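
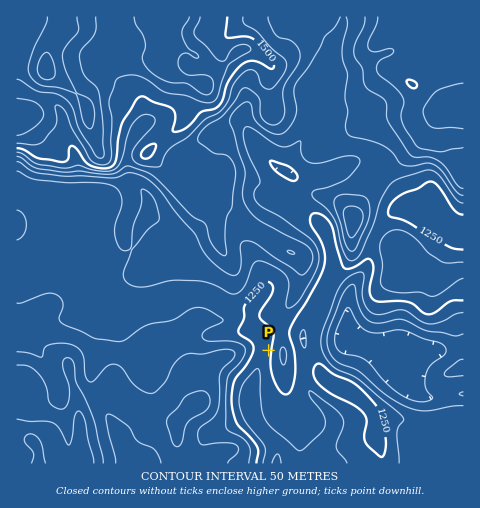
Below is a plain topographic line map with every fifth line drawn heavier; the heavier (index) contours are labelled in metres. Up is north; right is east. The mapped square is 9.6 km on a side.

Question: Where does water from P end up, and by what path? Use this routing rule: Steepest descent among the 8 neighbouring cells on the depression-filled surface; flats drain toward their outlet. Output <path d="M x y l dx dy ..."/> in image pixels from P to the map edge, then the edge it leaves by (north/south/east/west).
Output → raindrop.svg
<path d="M269 350l-6 0-5 19-2 7-5 8-1 7-1 1 0 15 1 2 0 4 3 7 7 10 14 14 3 4 0 15"/>
exit: south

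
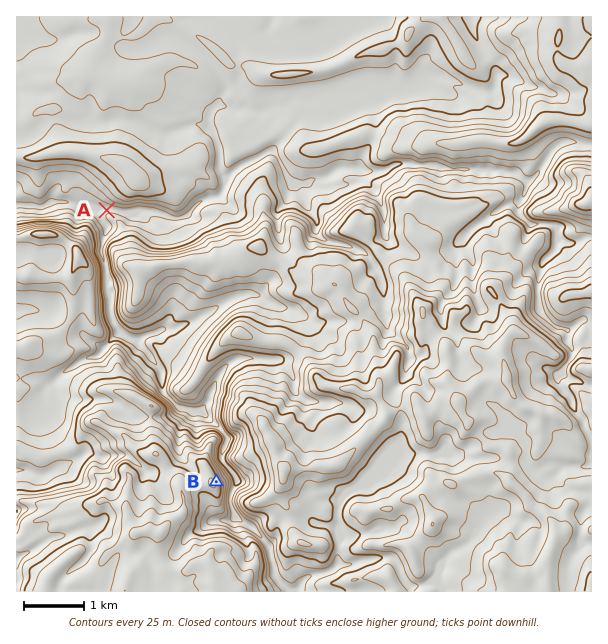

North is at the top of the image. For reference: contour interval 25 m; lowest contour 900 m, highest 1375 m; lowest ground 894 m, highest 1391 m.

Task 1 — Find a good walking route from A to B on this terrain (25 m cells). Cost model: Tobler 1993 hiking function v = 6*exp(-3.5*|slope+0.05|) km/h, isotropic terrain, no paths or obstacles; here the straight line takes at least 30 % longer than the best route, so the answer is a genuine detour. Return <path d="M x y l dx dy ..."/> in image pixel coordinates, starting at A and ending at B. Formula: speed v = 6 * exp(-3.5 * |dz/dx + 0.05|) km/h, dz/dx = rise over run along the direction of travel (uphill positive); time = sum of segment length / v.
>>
<path d="M107 210l-3 3-2 3 0 41 3 7 0 20 2 3 0 9 1 3 0 6 2 3 0 3 7 15 5 6 3 6 7 7 5 9 1 2 20 39 9 9 3 6 0 4 10 21 18 18 6 3 2 2 6 12 0 3 4 9"/>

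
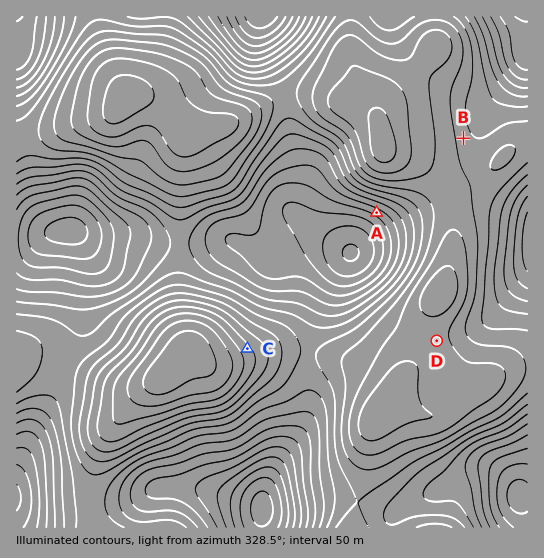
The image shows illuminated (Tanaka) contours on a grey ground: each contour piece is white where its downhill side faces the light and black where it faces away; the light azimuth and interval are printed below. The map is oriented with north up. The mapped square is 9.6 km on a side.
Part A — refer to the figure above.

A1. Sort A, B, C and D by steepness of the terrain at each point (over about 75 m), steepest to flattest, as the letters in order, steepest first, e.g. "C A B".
A C B D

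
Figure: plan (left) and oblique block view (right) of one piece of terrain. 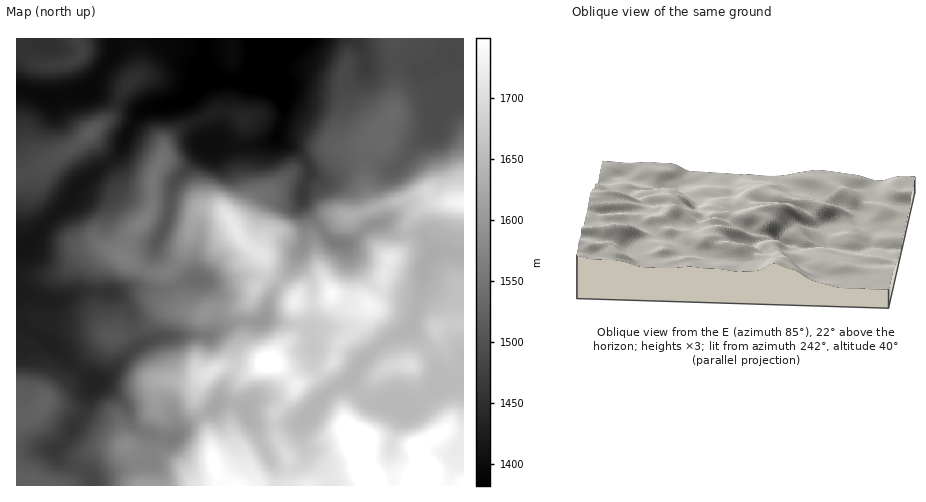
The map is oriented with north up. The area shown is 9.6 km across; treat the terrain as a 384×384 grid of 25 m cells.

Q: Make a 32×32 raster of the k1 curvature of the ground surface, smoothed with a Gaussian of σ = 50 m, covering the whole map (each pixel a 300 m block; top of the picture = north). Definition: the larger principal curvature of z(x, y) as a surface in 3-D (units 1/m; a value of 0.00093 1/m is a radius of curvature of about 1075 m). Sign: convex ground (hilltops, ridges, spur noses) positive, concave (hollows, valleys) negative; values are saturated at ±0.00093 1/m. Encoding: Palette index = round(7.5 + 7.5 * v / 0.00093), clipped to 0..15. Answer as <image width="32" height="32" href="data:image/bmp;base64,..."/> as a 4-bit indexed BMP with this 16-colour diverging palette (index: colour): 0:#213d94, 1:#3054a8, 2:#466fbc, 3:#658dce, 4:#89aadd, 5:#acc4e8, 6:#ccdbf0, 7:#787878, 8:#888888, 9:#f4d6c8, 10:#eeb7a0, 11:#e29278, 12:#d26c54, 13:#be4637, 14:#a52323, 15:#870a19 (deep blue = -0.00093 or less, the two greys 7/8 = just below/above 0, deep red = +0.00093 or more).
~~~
<image width="32" height="32" href="data:image/bmp;base64,Qk12AgAAAAAAAHYAAAAoAAAAIAAAACAAAAABAAQAAAAAAAACAAATCwAAEwsAABAAAAAAAAAAlD0hAKhUMAC8b0YAzo1lAN2qiQDoxKwA8NvMAHh4eACIiIgAyNb0AKC37gB4kuIAVGzSADdGvgAjI6UAGQqHAIq7p3vMqsm6nLu7h5+p2quZeJeKl46s2Kp8iZf6iJ6Xp2i6q6mnr8jYrYeJ+mnpd6iYeZyohW+rqNiLq/7N78mal3iKqriejXfXd7/KlmnriqqpuoyY2nt52oefd4d4q4nKd4qsiNtrdn63m5h3iIjLqYdp3cy/iuid7IeMh6h4iIiYiLy63vy//Hn6iu3piIh3iamZqvu7vehny2iZuZiIeImrmHW3bKjel524iIqniIiKmJqZqomle4d5qpiMuoiIiomKu7ys2Y+5qazJiYh4h4l3momJl+uf2uy7p4iIial5d5qZdWm+quv7q9iHiYmrmazcy3eLm7iPtXvpeJh3epm7p4ybqLzHb4dr/peIh5u7qriNubvpuZ12npuoiIiarYrci9evq//bvKd8l3iZiHmon5j6/8unbv//mcqri5d3t36p7vuYmVuqjP/L3pq3eKmeqMyovdyJeKl3/6mZyXeZntrJeZivuJiZd4usia2nt3v+d3mHesqYiIiJa4ms/KaJ+ld4mGabmZiYh1uZh8/YnM+4eKmIibiYmYd7qWia/Xl4vbu7qIe4iZqHiYh4d453iHipmpd3qYiaiHh4iIeNyqmIiXiHeKqHmYiInMuoicuoiImXmYisd5h3iKqr+4ipiIiKmIiYjYiYeIiHeMuHiIiIipiph3uImIiI"/>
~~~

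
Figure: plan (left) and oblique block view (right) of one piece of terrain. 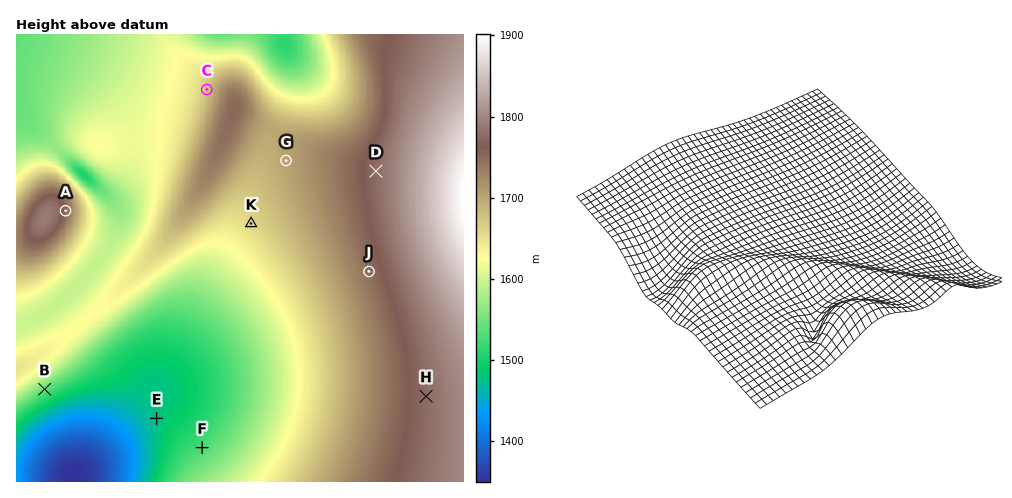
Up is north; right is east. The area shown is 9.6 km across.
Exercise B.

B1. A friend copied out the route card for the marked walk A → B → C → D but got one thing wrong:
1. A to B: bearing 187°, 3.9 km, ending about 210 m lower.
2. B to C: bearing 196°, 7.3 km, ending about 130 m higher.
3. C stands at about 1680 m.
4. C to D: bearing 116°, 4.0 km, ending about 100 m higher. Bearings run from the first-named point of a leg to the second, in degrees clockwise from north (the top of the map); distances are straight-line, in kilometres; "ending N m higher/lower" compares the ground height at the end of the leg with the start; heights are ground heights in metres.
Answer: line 2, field bearing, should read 28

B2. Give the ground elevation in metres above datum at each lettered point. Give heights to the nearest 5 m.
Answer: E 1475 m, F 1530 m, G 1705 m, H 1775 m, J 1745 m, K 1660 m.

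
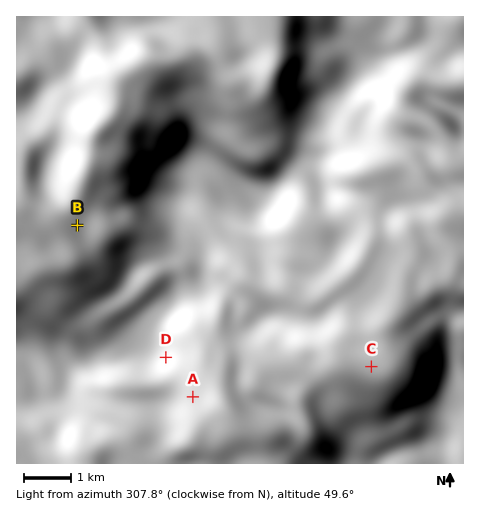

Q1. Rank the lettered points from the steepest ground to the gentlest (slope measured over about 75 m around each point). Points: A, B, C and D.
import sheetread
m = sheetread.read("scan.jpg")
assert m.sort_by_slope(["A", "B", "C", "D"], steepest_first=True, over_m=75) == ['D', 'A', 'B', 'C']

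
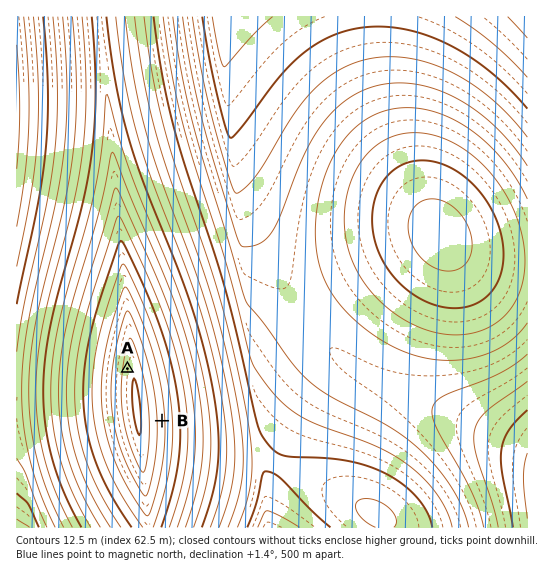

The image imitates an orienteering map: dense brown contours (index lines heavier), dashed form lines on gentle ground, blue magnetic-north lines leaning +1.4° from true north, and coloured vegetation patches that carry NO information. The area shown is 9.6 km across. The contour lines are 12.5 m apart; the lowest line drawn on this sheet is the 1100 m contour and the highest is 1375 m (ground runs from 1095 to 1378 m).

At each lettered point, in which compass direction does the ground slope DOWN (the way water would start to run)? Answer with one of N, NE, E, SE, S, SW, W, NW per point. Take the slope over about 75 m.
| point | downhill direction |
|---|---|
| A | W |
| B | E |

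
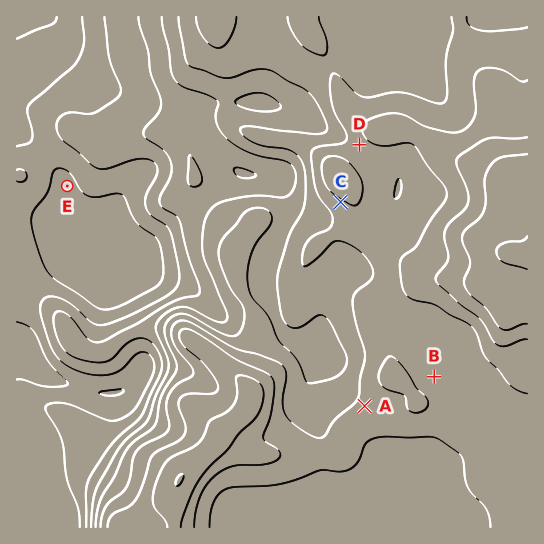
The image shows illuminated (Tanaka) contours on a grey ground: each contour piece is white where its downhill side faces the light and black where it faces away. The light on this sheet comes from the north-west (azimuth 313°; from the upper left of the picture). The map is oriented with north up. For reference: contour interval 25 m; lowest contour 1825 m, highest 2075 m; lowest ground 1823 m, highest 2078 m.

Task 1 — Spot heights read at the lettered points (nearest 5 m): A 1980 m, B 1985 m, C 1995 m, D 1985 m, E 1845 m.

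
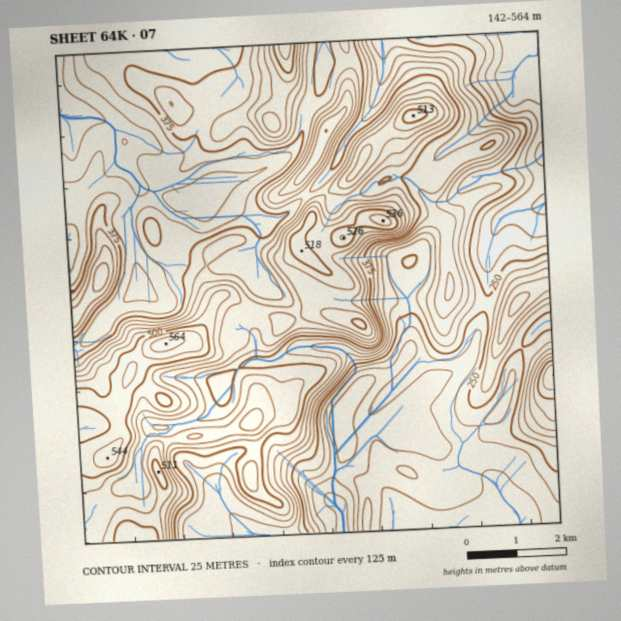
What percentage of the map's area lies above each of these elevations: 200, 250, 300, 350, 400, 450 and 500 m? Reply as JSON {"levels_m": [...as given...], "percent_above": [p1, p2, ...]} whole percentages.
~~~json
{"levels_m": [200, 250, 300, 350, 400, 450, 500], "percent_above": [90, 78, 68, 50, 30, 16, 4]}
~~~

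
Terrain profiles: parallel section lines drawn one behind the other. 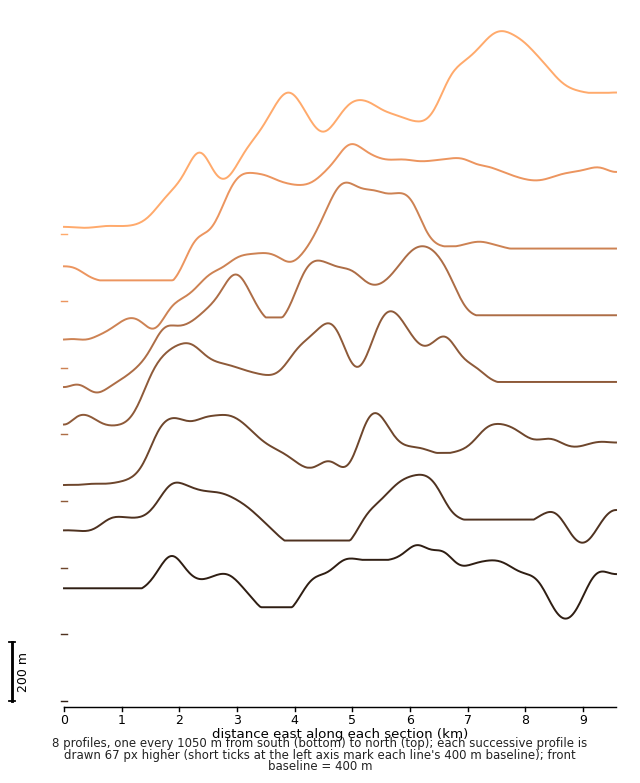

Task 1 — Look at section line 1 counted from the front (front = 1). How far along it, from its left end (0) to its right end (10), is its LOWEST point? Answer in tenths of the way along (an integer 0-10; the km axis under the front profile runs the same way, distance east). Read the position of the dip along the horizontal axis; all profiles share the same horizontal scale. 9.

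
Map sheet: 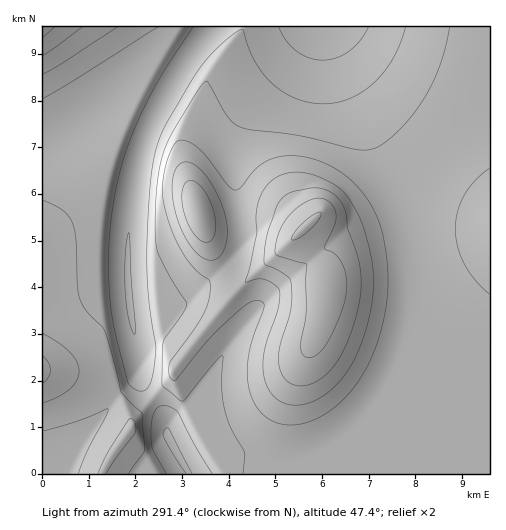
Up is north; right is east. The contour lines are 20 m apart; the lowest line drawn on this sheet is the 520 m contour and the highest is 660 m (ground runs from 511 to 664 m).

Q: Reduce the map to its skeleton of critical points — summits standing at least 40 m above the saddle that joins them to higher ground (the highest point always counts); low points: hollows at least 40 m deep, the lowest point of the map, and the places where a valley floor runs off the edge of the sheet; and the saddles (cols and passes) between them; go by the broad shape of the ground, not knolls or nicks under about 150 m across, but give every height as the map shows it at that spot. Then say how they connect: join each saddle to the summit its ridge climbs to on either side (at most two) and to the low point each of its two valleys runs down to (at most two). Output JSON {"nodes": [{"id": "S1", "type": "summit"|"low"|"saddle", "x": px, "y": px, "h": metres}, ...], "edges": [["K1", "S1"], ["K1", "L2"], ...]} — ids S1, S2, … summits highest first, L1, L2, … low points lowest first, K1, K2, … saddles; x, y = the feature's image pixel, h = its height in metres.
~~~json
{"nodes": [
{"id": "S1", "type": "summit", "x": 307, "y": 226, "h": 664},
{"id": "S2", "type": "summit", "x": 199, "y": 211, "h": 638},
{"id": "S3", "type": "summit", "x": 43, "y": 27, "h": 631},
{"id": "S4", "type": "summit", "x": 43, "y": 370, "h": 606},
{"id": "L1", "type": "low", "x": 324, "y": 28, "h": 511},
{"id": "K1", "type": "saddle", "x": 226, "y": 267, "h": 591},
{"id": "K2", "type": "saddle", "x": 138, "y": 100, "h": 551},
{"id": "K3", "type": "saddle", "x": 152, "y": 399, "h": 549},
{"id": "K4", "type": "saddle", "x": 156, "y": 114, "h": 529}],
"edges": [["K1", "S1"], ["K1", "S2"], ["K1", "L1"], ["K2", "S3"], ["K2", "S4"], ["K2", "L1"], ["K3", "S1"], ["K3", "S4"], ["K3", "L1"], ["K4", "S2"], ["K4", "S3"], ["K4", "L1"]]}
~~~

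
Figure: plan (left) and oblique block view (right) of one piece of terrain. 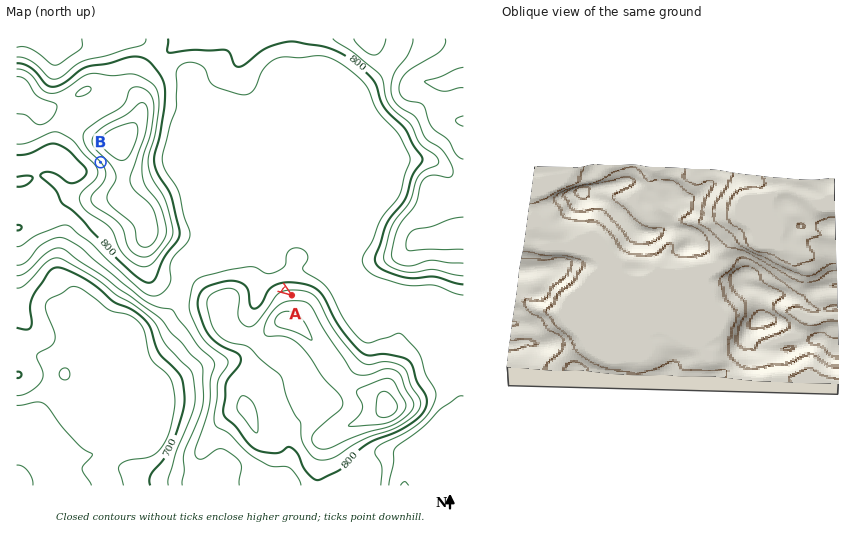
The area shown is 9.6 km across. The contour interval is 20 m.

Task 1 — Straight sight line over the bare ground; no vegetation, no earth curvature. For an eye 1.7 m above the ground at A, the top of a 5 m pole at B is out of sight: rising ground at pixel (157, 201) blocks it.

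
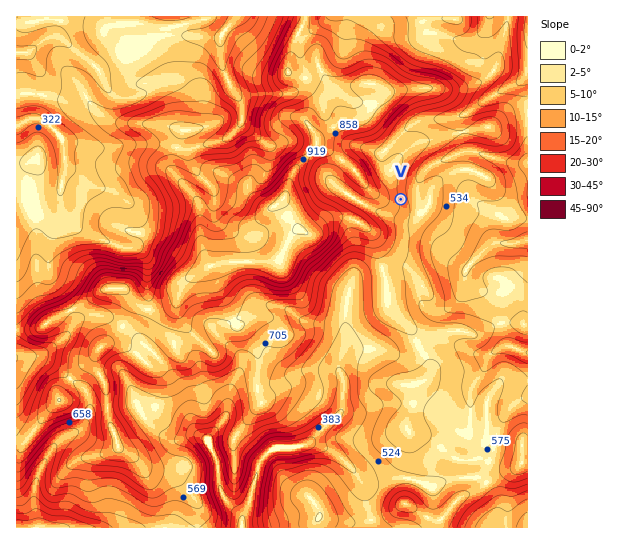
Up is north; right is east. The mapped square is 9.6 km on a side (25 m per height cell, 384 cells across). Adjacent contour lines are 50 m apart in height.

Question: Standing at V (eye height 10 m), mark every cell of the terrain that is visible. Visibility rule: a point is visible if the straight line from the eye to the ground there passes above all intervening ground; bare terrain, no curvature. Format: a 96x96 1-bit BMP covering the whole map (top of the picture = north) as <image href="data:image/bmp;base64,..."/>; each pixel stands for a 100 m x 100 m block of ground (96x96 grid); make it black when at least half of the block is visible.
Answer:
<image width="96" height="96" href="data:image/bmp;base64,Qk2+BAAAAAAAAD4AAAAoAAAAYAAAAGAAAAABAAEAAAAAAIAEAAATCwAAEwsAAAIAAAAAAAAA////AAAAAAAAAAAAAAAAAAAAAAAAAAAAAAAAAAAHAAAAAAAAAAAAAAAPgAAAAAAAAAAAAAAZwAAAAAAAAAAAAAPwwAAAAAAAAAAAAAHgcAAAAAAAAAAAAAAAPAAAAAAAAAAAAAAAHAAAAAAAAAAAAAAAAAAAAAAAAAAAAAAAAAAAAAAAAAAAAAAAAHgAAAAAAAAAAAAAAHwAAAAAAAAAAAAADP4AAAAAAAAAAAAAP/8AAAAAAAAAAAAAP/4AAAAAAAAAAAAAH/4AAAAAAAAAAAAAD/8AAAAAAAAAAAAAD78AAAAAAAAAAALwD58AAAAAAAAAAAPgD48AAAAAAAAAAAHgD4cAAAAAAAAAAABAD4MAAAAAAAAAAAAAD4AAAAAAAAAAAAAAB4AAAAAAAAAAAAAAB4AAAAAAAAAAAAAAA8AAAAAAAAAAAAAAAeAAAAAAAAAAAAH4APAAAAAAAAAAAAD+AH8AAAAAAAAAAAA/ED8AAAAAAAAAAAAfEB8AAAAAAAAAAAAf4AgAAAAAAAAAAAAfwAAAAAAAAAAAAAAfgAAAAAAAAAAAAAAfAAAAAAAAAAAAAAAOAAAAAAAAAAAAAAAPjwAAAAAAAAAAAAA//84AAAAAAAAAAAB///8AAAAAAAAAAAD8//8AAAAAAAAAAADwf/8AAAAAAAAAAAHgf/8AAAAAAAAAAAHgf/8AAAAAAAAAAAHB//8AAAAAAAAAAAHP//8AAAAAAAAAAADfz/8AAAAAAAAAAAD/h/8AAAAAAAAAAAB/B/8AAAAAAAAAAAB+A/8AAAAAAAAAAAB4Af8AAAAAAAAAAABwAH8AAAAAAAAAAABgAAcAAAAAAAAAAABgAAAAAAAAAAAAAADAAAAAAAAAAAAAQABgAAAAAAAAAAAAwAxgAAAAAAAAAAAAADxwAAAAAAAAAAAAAGAwAAwAAAAAAAAAAAB4AAYAAAAAAAAAAAB8AAAAAAAAAAAAAAH8AAAAAAAAAAAAAAP+AAAAAAAAAAAAAA/+AOAAAAAAAAAAAAP+AcAAAAAAAAAAACH+A8AAAAAAAAAAAGH/B4AAAAAAAAAAAEH//wAAAAAAAAAAAAH//gAAAAAAAAAAAAD/8AAAAAAAAAAAAAB/4AAAAAAAAAAAAAA/+CAAAAAAAAAAAAAf//gAAAAAAAAAAAAH//AAAAAAAAAAAPgAf+AAAAAAAAAAD/wAH8AAAAAAAAAAB/wAB4AAAAAAAAAAAD4AAAAAAAAAAAAAAB+AAAAAAAAAAAAAAA//AAAAAAAAAAAAAAf/4AAAAAAAAAAAAAP/8AAAAAAAAAAAAAD/wAAAAAAAAAAAAAAAAAAAAAAAAAAAAAAAAAAAAAAAAAAAAAAAAAAAAAAAAAAAAAAAAAAAAAAAAAAAAAAAAAAAAAAAAAAAAAAAAAAAAAAAAAAAAAAAAAAAAAAAAAAAAAAAAAAAAAAAAAAAAAAAAAAAAAAAAAAAAAAAAAAAAAAAAAAAAAAAAAAAAAAAAAAAAAAAAAAAAAAAAAAAAAAAAAAAAAAAAAAAAAAAAAA="/>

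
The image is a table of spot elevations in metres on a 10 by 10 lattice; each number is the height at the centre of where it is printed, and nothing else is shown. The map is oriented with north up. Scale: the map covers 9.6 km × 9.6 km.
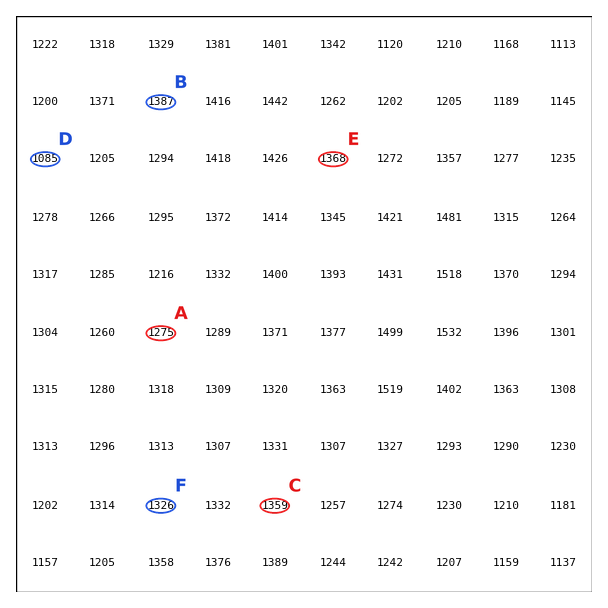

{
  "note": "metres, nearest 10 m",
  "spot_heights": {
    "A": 1280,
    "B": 1390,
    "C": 1360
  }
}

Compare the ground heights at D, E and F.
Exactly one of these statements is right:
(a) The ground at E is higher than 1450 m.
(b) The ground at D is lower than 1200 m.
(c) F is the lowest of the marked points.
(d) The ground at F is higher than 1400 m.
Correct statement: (b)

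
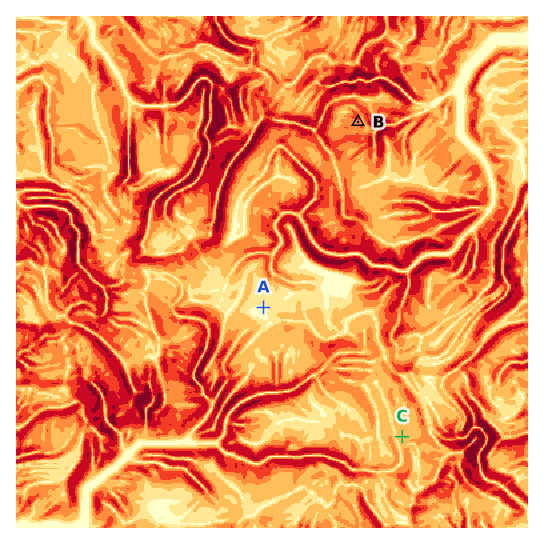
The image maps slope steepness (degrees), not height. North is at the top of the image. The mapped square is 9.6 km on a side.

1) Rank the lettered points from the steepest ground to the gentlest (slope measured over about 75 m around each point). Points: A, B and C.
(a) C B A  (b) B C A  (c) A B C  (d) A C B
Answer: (b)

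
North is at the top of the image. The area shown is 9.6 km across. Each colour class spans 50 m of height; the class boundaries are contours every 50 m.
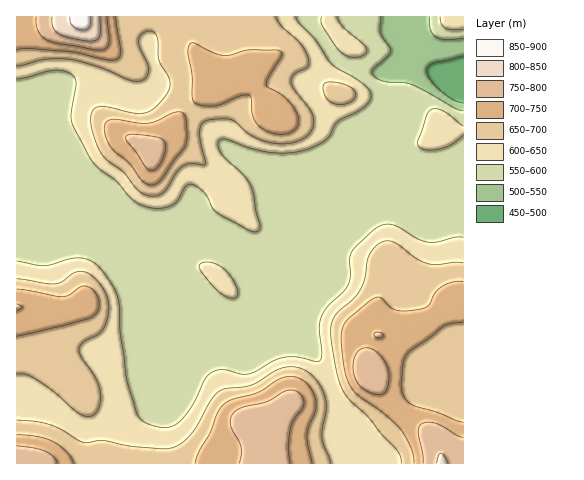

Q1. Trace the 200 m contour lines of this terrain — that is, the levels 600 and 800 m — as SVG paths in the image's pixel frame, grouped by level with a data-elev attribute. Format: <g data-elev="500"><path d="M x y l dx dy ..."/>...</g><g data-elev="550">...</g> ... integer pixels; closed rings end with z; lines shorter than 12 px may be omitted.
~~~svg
<g data-elev="600"><path d="M229 298l7-1 2-5-3-9-7-10-6-6-8-4-8-1-6 2-1 2 1 4 10 13 11 10z"/><path d="M463 237l-8 0-17 5-10 0-10-3-25-14-8-1-8 3-25 24-2 7 0 18-2 9-5 7-16 15-6 9-2 11 3 26-2 8-4 1-17-5-12 0-13 3-25 14-8 0-17-4-10 1-9 7-11 25-11 15-8 7-9 3-9-1-10-3-6-4-4-6-11-38-6-44-2-33-5-13-13-17-9-8-10-3-11 1-25 7-28-5"/><path d="M463 126l-19-15-7-2-5 0-6 7-8 28 2 3 4 2 14 0 13-4 12-10"/><path d="M17 79l38-9 11 1 7 5 3 8-5 33 3 12 20 35 22 17 13 15 7 6 15 6 16-1 10-6 9-15 3-2 4 0 11 9 8 15 5 5 31 17 8 2 3-2 1-5-8-37-8-13-23-22-3-7 1-6 8-1 23 9 21 4 17 1 16-3 11-4 10-6 5-4 7-14 25-13 6-6 3-6-1-6-6-6-33-22-15-22-16-17-4-7"/><path d="M322 17l-1 4 1 5 18 26 11 5 7 0 6-2 3-5-2-3-22-20-6-10"/><path d="M440 17l1 7 5 4 17 1"/></g><g data-elev="800"><path d="M448 463l-3-6-4-4-2 2-3 8"/><path d="M52 17l1 10 6 7 10 4 21 3 6-1 3-4 1-19"/></g>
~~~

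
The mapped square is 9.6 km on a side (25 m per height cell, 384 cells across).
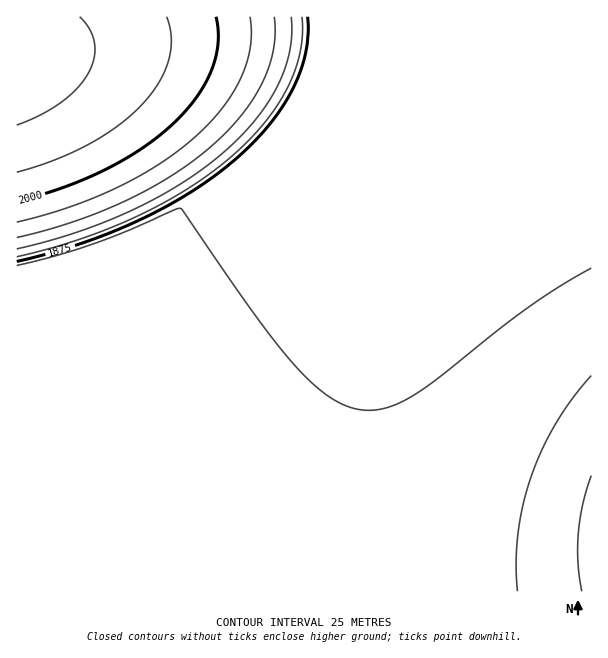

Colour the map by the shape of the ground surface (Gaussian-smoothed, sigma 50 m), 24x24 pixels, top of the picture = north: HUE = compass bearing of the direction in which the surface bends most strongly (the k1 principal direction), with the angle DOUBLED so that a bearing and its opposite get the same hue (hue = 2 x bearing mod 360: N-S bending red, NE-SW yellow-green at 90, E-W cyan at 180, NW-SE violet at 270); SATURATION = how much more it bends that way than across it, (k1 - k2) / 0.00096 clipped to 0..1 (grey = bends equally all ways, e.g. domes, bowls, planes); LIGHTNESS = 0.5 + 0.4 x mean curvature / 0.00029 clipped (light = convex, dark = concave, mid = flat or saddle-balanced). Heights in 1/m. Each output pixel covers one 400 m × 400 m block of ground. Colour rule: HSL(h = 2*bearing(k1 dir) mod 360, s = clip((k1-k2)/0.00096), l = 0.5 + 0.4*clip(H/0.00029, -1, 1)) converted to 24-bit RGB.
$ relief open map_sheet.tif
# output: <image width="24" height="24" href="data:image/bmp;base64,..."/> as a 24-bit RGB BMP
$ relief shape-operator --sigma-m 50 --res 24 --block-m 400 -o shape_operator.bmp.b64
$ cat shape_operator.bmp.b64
<image width="24" height="24" href="data:image/bmp;base64,Qk32BgAAAAAAADYAAAAoAAAAGAAAABgAAAABABgAAAAAAMAGAAATCwAAEwsAAAAAAAAAAAAAgICAgICAgICAgICAgICAgICAgICAgICAgICAgICAgICAgICAgICAgICAgICAgYF/gYF/gYJ/gYJ/goJ/goN/gYN+gYJ+gIJ9gICAgICAgICAgICAgICAgICAgICAgICAgICAgICAgICAgICAgICAgICAgICAgYF/gYF/gYJ/goJ/goJ/goN/goN+goJ+gYJ9gICAgICAgICAgICAgICAgICAgICAgICAgICAgICAgICAgICAgICAgICAgICAgYF/gYF/goF/goJ/goJ/g4J/g4N+goJ+goJ9gICAgICAgICAgICAgICAgICAgICAgICAgICAgICAgICAgICAgICAgICAgICAgYB/gYF/goF/goF/goJ/g4J/g4J+g4J+goF9gICAgICAgICAgICAgICAgICAgICAgICAgICAgICAgICAgICAgICAgICAgICAgYCAgYF/goF/goF/goF/g4F/g4F/g4F+goB9gICAgICAgICAgICAgICAgICAgICAgICAgICAgICAgICAgICAgICAgICAgICAgYCAgYB/gYF/goF/goF/g4F/g4F/g4B+goB+gICAgICAgICAgICAgICAgICAgICAgICAgICAgICAgICAgICAgICAgICAgICAgYCAgYB/gYB/goB/goB/g4B/g4B/g4B+g39+gICAgICAgICAgICAgICAgICAgICAgICAgICAgICAgICAgICAgICAgICAgICAgICAgYCAgYB/goB/goB/goB/g4B/g39/g35+gICAgICAgICAgICAgICAgICAgICAgICAgICAgICAgICAgICAgICAgICAgICAgICAgYCAgYB/gYB/goB/goB/g39/g39/g35/gICAgICAgICAgICAgICAgICAgICAgICAgICAgICAgICAgICAgICAgICAgICAgICAgYCAgYCAgYB/goB/gn9/gn9/g3+Ag3+AgICAgICAgICAgICAgICAgICAgICAgICAgICAgICAgICAgICAgICAgICAgICAgICAgICAgYCAgX+AgX+Agn+Agn+Ag3+Ag3+AgICAgICAgICAgICAgICAgICAgICAgICAgICAgICAgICAgICAgICAgICAgICAgICAgICAgYCAgYCAgX+Agn+Agn+Agn+Ag3+Bf39/gICAgICAgICAgICAgICAgICAgICAgICAgICAgICAgICAgICAgICAgICAgICAgICAgICAgYCAgYCAgX+Agn+Agn+Bgn+BGzECGSkKcXtof39/gICAgICAgICAgICAgICAgICAgICAgICAgICAgICAgICAgICAgICAgICAgICAgYCAgYCAgX+Agn+Bgn+B0r/ntHnpNIsADzMAI0YYfX98gICAgICAgICAgICAgICAgICAgICAgICAgICAgICAgICAgICAgICAgICAgYCAgX+AgX+Bgn+BkYibmIujqJO11bfhsTjxBjMAFkAVfn9+gICAgICAgICAgICAgICAgICAgICAgICAgICAgICAgICAgICAgICAgYCAgX+AgX+BioWPjIWRj4eVlYmbo46p0KrVyzvxADMGVHVagH9/gICAgICAgICAgICAgICAgICAgICAgICAgICAgICAgICAgICAgYCAgYCBh4SKiISLiYSNjIWPkIaTmImaq5Cr47XdAGseJVY3f4B/gICAgICAgICAgICAgICAgICAgICAgICAgICAgICAgICAgICAgYCAhYOIhoOJh4OJiISLioWMjYaPk4eUn4udz6bDAcVqIFE8gH9/gICAgICAgICAgICAgICAgICAgICAgICAgICAgICAgICAgICAhIOHhYOHhYOIhoOIh4SJiYSLjIWNkYeRm4uXyKO2AKB+Rm9ogICAgICAgICAgICAgICAgICAgICAgICAgICAgICAgICAgICAhIKGhIOGhYOHhYOHhoOIh4SJiYWKjIaMkIiOnI2U2bO6AjY3fn9/gICAgICAgICAgICAgICAgICAgICAgICAgICAgICAgICAhIKGhIOGhIOGhYOHhYOHhoSHh4SIiYWKjIeLkoqNppOUKYDlOVZngICAgICAgICAgICAgICAgICAgICAgICAgICAgICAgICAg4KGhIKGhIOGhIOGhYOHhYSHhoSIh4WJioeKjYqLmJGP4NC9CBUrgICAgICAgICAgICAgICAgICAgICAgICAgICAgICAgICAg4KGg4OGhIOGhIOGhIOHhYSHhYSIhoaIiIeJjIqLlZSP2tm6DAs7gH+AgICAgICAgICAgICAgICAgICAgICAgICAgICAgICA"/>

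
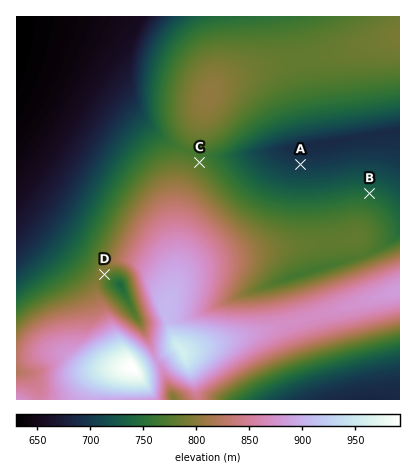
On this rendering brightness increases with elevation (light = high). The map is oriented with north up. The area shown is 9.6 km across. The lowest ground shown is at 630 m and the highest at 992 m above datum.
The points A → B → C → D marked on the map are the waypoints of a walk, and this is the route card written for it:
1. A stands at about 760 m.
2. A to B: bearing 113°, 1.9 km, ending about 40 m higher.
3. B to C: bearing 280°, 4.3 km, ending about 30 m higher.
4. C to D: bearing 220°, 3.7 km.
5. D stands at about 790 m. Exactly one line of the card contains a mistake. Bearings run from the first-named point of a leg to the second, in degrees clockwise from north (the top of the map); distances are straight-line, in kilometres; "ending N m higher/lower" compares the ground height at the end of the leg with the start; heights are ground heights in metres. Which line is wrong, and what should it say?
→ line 1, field height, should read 700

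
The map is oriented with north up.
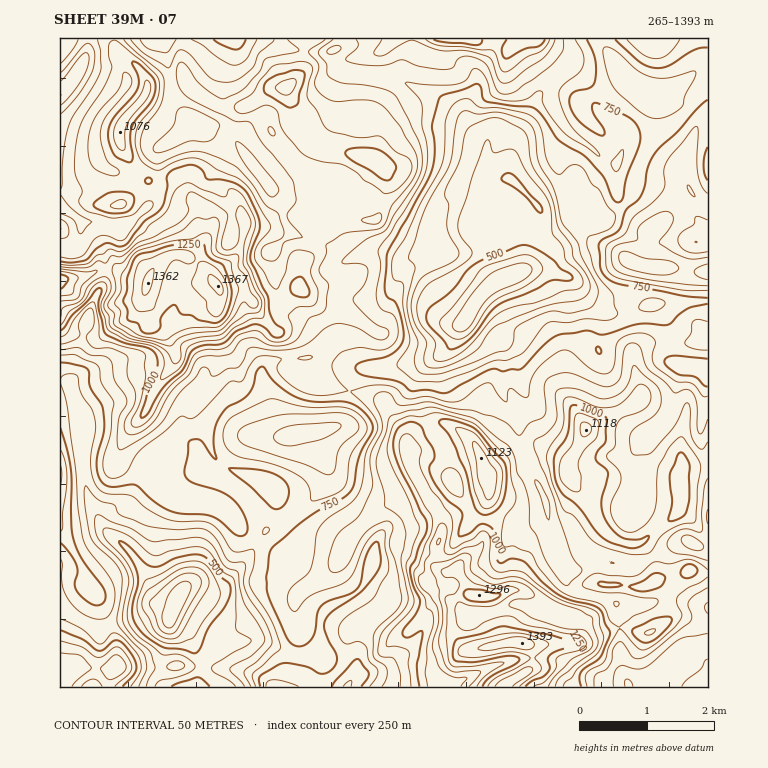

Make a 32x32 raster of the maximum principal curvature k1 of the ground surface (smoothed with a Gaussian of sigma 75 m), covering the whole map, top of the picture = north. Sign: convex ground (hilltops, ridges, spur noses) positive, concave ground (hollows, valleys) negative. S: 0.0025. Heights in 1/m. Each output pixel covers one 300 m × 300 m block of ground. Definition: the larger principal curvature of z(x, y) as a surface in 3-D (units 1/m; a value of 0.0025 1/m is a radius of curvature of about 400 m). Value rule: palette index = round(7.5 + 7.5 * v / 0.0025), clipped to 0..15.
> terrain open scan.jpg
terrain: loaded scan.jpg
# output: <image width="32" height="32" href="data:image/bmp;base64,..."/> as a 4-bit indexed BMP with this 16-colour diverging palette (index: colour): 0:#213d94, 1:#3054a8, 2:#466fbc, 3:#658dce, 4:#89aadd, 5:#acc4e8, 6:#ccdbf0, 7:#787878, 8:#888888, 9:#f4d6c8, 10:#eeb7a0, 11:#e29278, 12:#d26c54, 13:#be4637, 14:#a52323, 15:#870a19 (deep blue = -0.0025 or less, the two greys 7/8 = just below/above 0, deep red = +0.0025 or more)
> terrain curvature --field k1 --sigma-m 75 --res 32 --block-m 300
<image width="32" height="32" href="data:image/bmp;base64,Qk12AgAAAAAAAHYAAAAoAAAAIAAAACAAAAABAAQAAAAAAAACAAATCwAAEwsAABAAAAAAAAAAlD0hAKhUMAC8b0YAzo1lAN2qiQDoxKwA8NvMAHh4eACIiIgAyNb0AKC37gB4kuIAVGzSADdGvgAjI6UAGQqHALvsnLq9yIx4iLqL/ploiYi77c3Jl6l5m5iv+56ruLiIl8mHmoaLmqvqnq7+79v+iYnYhamoq4mojH5pl63HnNmbyWeJe6uoinm9/+64ubqnm6u4WJuYq6iczpa4aNyt3sqoqpnJqHrGqezYmXqYqpnIeKiIyomZ2af4y3mKzs1smJqarMiYmayX+6uImeZq3Jioq7qIqYeZm+e+qKyoiMqZ2qh4rLqXep+GzojLmpnKmNl5i5iIiJu9mPuavIeIyoefmItnd3dnzJ74iX7Id8eHnPiZiIiHa9ramId/vKm6iYf4iZmKze23mKmIynjru2iZn5iYnKl4mImbmZl42HmKeG+HqJmJiaqImXiZetmqut39u5f9h5valpuZmqmqmqbMuK6+qZmZxoiLmZiYh4nam9idzZzIiqh6iYmHmoeZ/+vorrmLl5t7mYdol6zv72i6v9q4W8iKeKzMqom9qZfYh5idjriqrJiYeJqsl7qYrO16qsyZiZyoiYiHyYmaqpqrmsjJaKl4yYiIh9iNeJ2Ze8u5mImIjNyYiHnGnImrmb5YmZeYvNyLmImJqsuYrJrdaHeYqqeImYh2d8x7qY2sn7iM3HyZqpmXqZrmqYd6irj5+Yvuh4iImY24qKiIiIe+27eHq8mZiZp7qIqXmofI7HmpiJm2rKeYvNuqmKqY"/>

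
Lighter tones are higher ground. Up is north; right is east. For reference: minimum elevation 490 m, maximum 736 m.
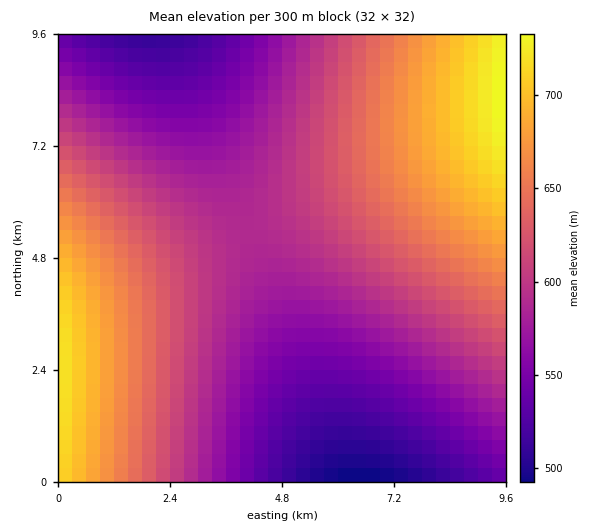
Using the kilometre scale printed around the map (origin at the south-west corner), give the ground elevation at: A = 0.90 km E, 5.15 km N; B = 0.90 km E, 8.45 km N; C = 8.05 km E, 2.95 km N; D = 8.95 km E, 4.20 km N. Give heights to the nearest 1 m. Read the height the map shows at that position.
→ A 659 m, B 555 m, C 588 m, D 644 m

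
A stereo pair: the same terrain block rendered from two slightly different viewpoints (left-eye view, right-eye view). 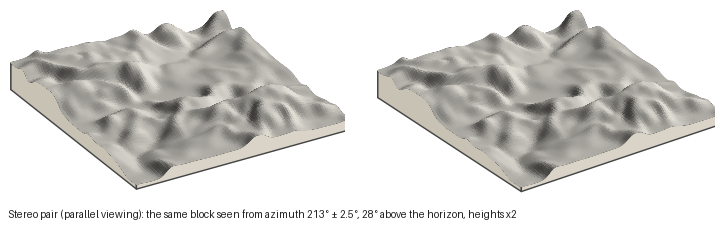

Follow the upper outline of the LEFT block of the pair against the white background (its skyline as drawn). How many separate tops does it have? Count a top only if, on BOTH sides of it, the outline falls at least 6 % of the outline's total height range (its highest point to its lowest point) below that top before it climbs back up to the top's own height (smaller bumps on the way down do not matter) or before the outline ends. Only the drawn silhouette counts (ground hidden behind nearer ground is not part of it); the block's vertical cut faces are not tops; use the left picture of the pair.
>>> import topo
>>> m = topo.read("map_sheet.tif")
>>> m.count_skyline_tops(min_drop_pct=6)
2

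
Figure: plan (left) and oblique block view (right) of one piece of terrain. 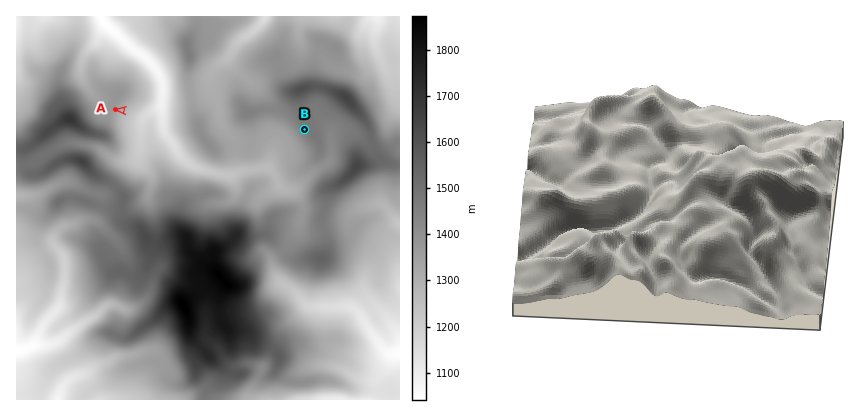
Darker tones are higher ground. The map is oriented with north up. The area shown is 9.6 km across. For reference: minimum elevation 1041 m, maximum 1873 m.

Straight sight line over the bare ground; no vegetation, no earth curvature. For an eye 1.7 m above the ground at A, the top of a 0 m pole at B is visible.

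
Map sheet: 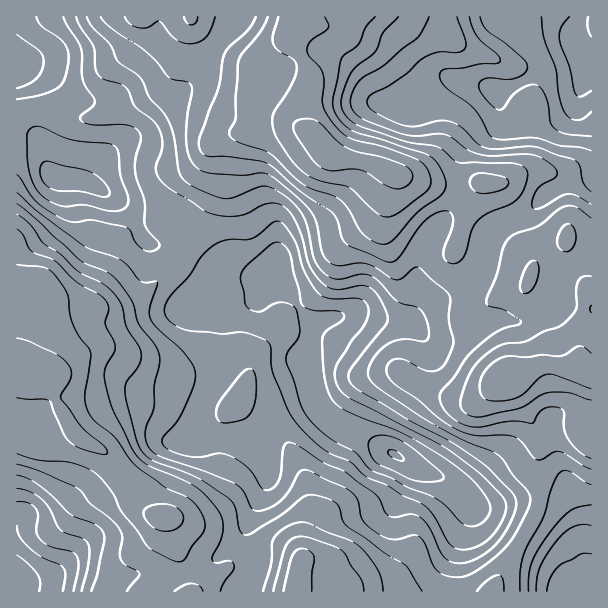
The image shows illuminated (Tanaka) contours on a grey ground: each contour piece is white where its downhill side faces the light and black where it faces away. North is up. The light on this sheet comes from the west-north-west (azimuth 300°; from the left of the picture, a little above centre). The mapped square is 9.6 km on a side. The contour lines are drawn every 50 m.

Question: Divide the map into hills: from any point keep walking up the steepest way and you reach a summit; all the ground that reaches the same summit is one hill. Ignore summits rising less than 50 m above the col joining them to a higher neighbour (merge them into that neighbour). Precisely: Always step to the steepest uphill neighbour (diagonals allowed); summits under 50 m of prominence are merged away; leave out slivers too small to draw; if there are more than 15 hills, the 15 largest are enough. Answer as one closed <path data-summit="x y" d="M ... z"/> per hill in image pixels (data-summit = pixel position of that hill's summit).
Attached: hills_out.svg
<path data-summit="330 153" d="M591 16l-359 1-2 7-22 32-6 16-16 16-16 10-33 35-14 7-22 20-9 10-6 12 1 2 15 6 18 12 13 14 9 21 5 5 8 4 15 0 19 4 18 12 14 14 10 2 15 0 20-6-8 24-6 5-24 12-8 13-3 43-3 11-15 30-7 28 45 1 12 7 12 4 3-4 1-20 6-12 5-5 12-6 18-5 7-5-7-34 6-30 3-7 32-8 18 0 27 8 15 0 6-3 15-15 33-12 14-13 9-19 4-23 12-13 27-12 21-19 25-12 17-3 2-2z"/><path data-summit="17 371" d="M20 128l-4 1 0 462 229 1 13-23-2-11-8-13-2-17-6 11-24 20-21 11-15 4-34-2-29 6-10 0-26-7-18 0-10 6-3-1 10-6 14-16 33-46 10-6 20-6 18-10 8-13 9-26 4-3 16-7 7-27 17-35 4-49 8-13 24-12 6-5 8-24-20 6-15 0-10-2-14-14-18-12-19-4-15 0-8-4-5-5-9-21-13-14-30-18-36-6-6-8-2-14-4-12-9-10z"/><path data-summit="506 380" d="M591 176l-18 5-25 12-21 19-27 12-12 13-4 23-6 15-17 17-33 12-15 15-6 3-15 0-27-8-18 0-29 6-5 4-7 35 10 43 8 12 9 8 62 32 16 12 39 15 30 25 14 0 13-4 23-3 15 1 16 6 13 16 6 33 11 15z"/><path data-summit="299 566" d="M314 394l-38 15-10 13-4 31 6 14 0 13-21 47 0 12 9 19 2 11-12 22 206 1 4-34 14-45 0-12-2-6-18-14-27-9-28-18-57-28-14-12-8-12z"/><path data-summit="191 17" d="M231 16l-214 0-1 53 9 8 9 19 2 33 10 26 3 18 8 7 29 2 15-22 22-20 14-7 33-35 16-10 16-16 6-16 22-32z"/><path data-summit="165 516" d="M212 438l-21 0-15 6-8 12-5 17-6 10-20 13-20 6-10 6-33 46-14 16-10 6 3 1 10-6 18 0 26 7 10 0 29-6 34 2 32-12 25-21 7-8 21-44 3-9 0-13-7-17-12-4-12-7z"/>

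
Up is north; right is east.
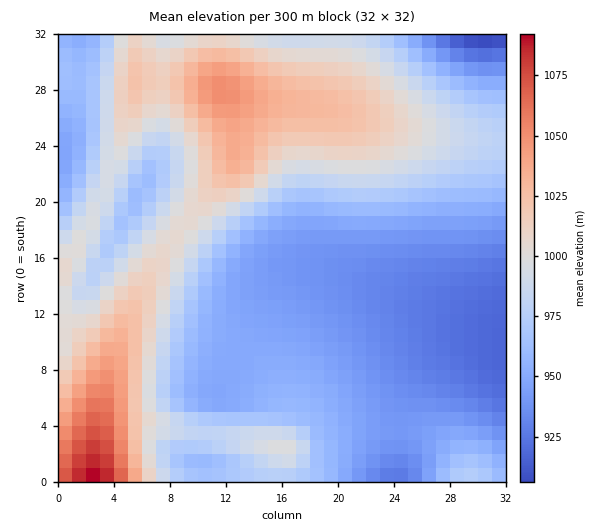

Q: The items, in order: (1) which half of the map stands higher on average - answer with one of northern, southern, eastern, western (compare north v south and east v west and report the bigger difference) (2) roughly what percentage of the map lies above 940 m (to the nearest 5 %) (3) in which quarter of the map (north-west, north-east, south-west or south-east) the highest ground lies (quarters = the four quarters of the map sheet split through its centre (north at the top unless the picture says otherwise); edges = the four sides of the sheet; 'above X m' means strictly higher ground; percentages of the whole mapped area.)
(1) On average the western half of the map is the higher ground.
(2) Ground above 940 m makes up about 80 % of the sheet.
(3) Look to the south-west quarter for the highest ground.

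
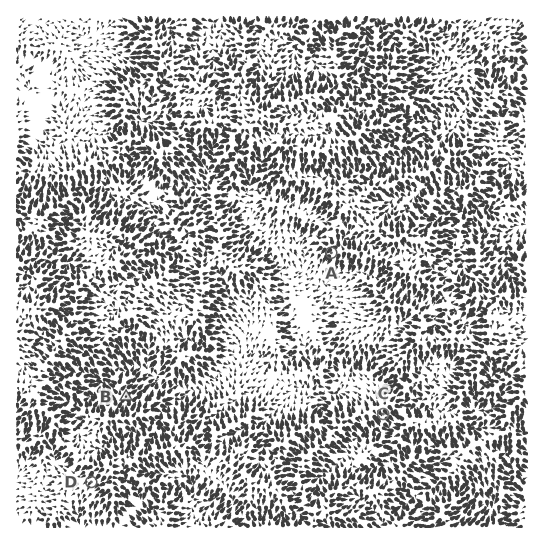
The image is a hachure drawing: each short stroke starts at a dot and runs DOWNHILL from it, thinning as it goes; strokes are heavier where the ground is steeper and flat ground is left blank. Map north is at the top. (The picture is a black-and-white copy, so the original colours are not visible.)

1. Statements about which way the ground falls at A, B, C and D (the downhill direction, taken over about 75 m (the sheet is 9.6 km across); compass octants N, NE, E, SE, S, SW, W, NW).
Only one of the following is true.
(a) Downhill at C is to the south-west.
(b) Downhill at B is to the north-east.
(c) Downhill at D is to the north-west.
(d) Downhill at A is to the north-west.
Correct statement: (b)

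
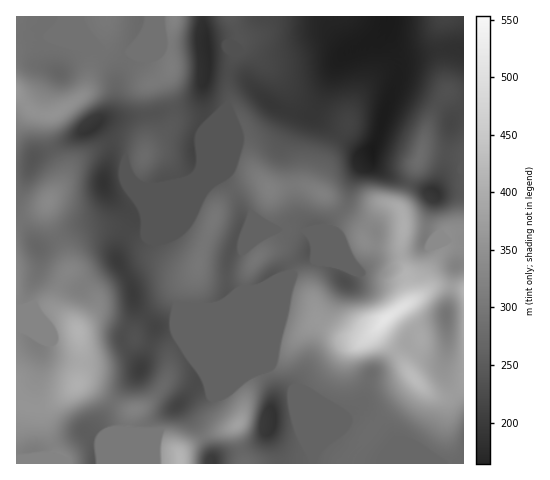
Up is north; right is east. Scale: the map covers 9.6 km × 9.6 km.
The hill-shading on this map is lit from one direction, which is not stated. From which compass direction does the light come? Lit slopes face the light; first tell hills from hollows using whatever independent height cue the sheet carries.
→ W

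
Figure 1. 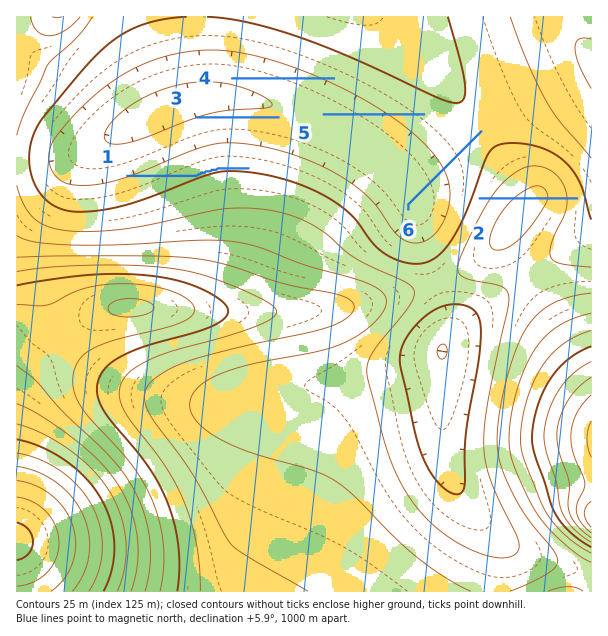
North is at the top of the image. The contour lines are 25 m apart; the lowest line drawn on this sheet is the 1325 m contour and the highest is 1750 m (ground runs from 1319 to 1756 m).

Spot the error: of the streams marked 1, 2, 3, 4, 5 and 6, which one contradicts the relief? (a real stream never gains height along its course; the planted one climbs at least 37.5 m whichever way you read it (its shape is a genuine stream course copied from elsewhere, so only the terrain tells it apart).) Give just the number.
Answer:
2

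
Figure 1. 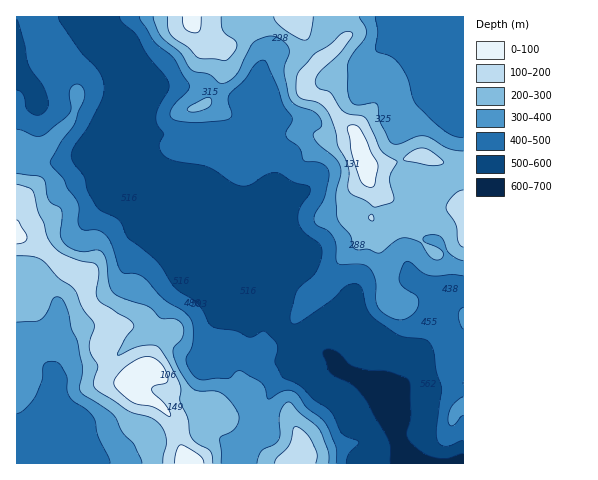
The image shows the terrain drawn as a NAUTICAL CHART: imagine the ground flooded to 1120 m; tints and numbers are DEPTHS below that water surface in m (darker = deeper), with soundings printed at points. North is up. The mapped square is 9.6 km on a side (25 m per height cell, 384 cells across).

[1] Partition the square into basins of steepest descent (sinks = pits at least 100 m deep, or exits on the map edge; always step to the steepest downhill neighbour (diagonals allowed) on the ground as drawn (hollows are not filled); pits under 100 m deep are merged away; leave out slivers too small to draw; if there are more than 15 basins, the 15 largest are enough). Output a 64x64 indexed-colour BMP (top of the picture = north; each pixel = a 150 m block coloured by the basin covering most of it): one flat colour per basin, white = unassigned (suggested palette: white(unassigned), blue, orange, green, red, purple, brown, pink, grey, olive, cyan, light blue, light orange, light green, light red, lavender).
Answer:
<image width="64" height="64" href="data:image/bmp;base64,Qk12CAAAAAAAAHYAAAAoAAAAQAAAAEAAAAABAAQAAAAAAAAIAAATCwAAEwsAABAAAAAAAAAA////ALR3HwAOf/8ALKAsACgn1gC9Z5QAS1aMAMJ34wB/f38AIr28AM++FwDox64AeLv/AIrfmACWmP8A1bDFACIiIiIiIiIiIiIiIiERERERERERERERERERERERERERIiIiIiIiIiIiIiIiEREREREREREREREREREREREREREiIiIiIiIiIiIiIiIRERERERERERERERERERERERERESIiIiIiIiIiIiIiIRERERERERERERERERERERERERERIiIiIiIiIiIiIiIhEREREREREREREREREREREREREREiIiIiIiIiIiIiIiERERERERERERERERERERERERERESIiIiIiIiIiIiIiERERERERERERERERERERERERERERIiIiIiIiIiIiIiEREREREREREREREREREREREREREREiIiIiIiIiIiIiERERERERERERERERERERERERERERESIiIiIiIiIiIhERERERERERERERERERERERERERERERIiIiIiIiIiIhEREREREREREREREREREREREREREREREiIiIiIiIiIhERERERERERERERERERERERERERERERESIiIiIiIiIRERERERERERERERERERERERERERERERERIiIiIiIiIREREREREREREREREREREREREREREREREREiIiIiIiIhERERERERERERERERERERERERERERERERESIiIiIiIhERERERERERERERERERERERERERERERERERIiIiIiIiEREREREREREREREREREREREREREREREREREiIiIiIiIhERERERERERERERERERERERERERERERERESIiIiIiIiERERERERERERERERERERERERERERERERERIiIiIiIiIREREREREREREREREREREREREREREREREREiIiIiIiIhERERERERERERERERERERERERERERERERESIiIiIiIhERERERERERERERERERERERERERERERERERIiIiIiIhEREREREREREREREREREREREREREREREREREiIiIiIhERERERERERERERERERERERERERERERERERESIiIiIiERERERERERERERERERERERERERERERERERERIiIiIiIREREREREREREREREREREREREREREREREREREiIiIiIhERERERERERERERERERERERERERERERERERESIiIiIhERERERERERERERERERERERERERERERERERERIiIiIREREREREREREREREREREREREREREREREREREREiIiERERERERERERERERERERERERERERERERERERERESIiERERERERERERERERERERERERERERERERERERERERIiERERERERERERERERERERERERERERERERERERERERERERERERERERERERERERERERERERERERERERERERERERERERERERERERERERERERERERERERERERERERERERERERERERERERERERERERERERERERERERERERERERERERERERERERERERERERERERERERERERERERERERERERERERERERERERERERERERERERERERERERERERERERERERERERERERERERERERERERERERERERERERERERERERERERERERERERERERERERERERERERERERERERERERERERERERERERERERERERERERERERERERERERERERERERERERERERERERERERERERERERERERERERERERERERERERERERERERERERERERERERERERERERERERERERERERERERERERERERERERERERERERERERERERERERERERERERERERERERERERERERERERERERERERERERERERERETMzMRERMzMRERERERERERERERERERERERERERERERETMzMzMzMzMxERERERERERERERERERERERERERERERERMzMzMzMzMzEREREREREREREREREREREREREREREREREzMzMzMzMzMREREREREREREREREREREREREREREREREzMzMzMzMzMxEREREREREREREREREREREREREREREREzMzMzMzMzMzEREREREREREREREREREREREREREREREzMzMzMzMzMzMREREREREREREREREREREREREREREREzMzMzMzMzMzMxERERERERERERERERERERERERERERETMzMzMzMzMzMzEREREREREREREREREREREREREREREzMzMzMzMzMzMzMRERERERERERERERERERERERERERMzMzMzMzMzMzMzMxEREREREREREREREREREREREREREzMzMzMzMzMzMzMzERERERERERERERERERERERERERERMzMzMzMzMzMzMzMREREREREREREREREREREREREREREzMzMzMzMzMzMzMxERERERERERERERERERERERERERERMzMzMzMzMzMzMzEREREREREREREREREREREREREREREzMzMzMzMzMzMzMREREREREREREREREREREREREREREzMzMzMzMzMzMzMxERERERERERERERERERERERERERETMzMzMzMzMzMzMzERERERERERERERERERERERERERETMzMzMzMzMzMzMzMRERERERERERERERERERERERERERMzMzMzMzMzMzMzMxERERERERERERERERERERERERERMzMzMzMzMzMzMzMz"/>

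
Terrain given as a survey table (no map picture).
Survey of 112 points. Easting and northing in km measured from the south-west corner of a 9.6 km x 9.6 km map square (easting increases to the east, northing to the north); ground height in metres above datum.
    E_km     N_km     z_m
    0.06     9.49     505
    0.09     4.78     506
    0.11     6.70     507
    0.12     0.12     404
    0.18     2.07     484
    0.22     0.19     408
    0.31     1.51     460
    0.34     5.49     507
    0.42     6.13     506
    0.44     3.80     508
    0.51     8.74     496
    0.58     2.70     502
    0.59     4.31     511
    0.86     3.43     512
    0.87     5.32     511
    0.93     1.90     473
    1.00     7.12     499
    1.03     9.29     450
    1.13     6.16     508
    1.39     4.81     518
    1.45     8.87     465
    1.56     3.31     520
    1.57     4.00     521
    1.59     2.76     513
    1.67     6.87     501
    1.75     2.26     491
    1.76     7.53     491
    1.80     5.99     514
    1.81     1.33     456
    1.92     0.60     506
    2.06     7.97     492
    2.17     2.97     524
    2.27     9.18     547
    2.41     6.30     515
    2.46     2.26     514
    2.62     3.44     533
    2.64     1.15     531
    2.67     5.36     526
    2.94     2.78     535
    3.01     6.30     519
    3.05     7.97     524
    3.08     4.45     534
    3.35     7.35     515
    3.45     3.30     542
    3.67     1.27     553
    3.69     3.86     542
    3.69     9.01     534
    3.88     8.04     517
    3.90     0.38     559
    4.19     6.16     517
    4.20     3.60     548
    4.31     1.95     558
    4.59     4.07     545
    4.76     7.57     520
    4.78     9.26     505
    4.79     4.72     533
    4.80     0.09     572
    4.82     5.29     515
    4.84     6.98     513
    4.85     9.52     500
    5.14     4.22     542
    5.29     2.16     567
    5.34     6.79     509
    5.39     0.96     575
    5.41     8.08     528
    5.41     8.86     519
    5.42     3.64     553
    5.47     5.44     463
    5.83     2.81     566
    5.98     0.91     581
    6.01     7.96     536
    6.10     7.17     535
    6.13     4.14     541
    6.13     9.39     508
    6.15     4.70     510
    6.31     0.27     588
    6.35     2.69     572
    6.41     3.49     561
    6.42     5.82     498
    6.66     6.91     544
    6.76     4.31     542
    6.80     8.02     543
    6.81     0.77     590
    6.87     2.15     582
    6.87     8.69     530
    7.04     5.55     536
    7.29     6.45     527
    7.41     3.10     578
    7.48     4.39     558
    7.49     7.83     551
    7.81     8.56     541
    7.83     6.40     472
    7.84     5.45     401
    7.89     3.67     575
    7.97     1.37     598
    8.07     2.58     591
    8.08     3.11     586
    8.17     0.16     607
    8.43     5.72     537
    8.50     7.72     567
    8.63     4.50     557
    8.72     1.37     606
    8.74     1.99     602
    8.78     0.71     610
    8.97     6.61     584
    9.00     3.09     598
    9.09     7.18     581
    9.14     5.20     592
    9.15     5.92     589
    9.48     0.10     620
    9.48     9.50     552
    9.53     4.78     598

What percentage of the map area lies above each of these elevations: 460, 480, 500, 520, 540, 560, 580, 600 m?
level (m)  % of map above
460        95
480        92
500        85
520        62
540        43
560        28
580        16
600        5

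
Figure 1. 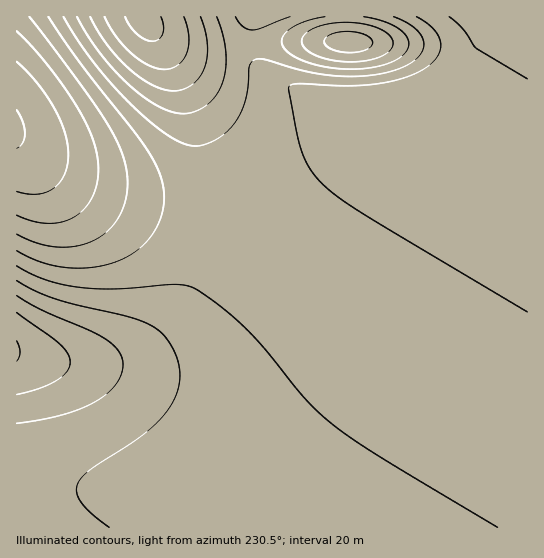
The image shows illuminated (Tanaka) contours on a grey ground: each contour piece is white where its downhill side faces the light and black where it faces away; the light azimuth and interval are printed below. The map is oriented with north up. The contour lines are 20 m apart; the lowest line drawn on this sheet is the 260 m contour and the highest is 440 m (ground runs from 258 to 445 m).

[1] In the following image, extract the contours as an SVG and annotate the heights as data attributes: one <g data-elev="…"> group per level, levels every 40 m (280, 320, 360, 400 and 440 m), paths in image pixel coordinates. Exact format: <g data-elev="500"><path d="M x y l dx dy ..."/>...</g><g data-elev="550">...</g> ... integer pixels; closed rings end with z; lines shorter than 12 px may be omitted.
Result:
<g data-elev="280"><path d="M17 62l20 20 17 26 10 23 4 23-1 11-2 9-5 8-6 6-8 4-8 2-11 0-10-3"/></g><g data-elev="320"><path d="M527 79l-50-30-14-20-14-12"/><path d="M29 17l55 72 26 40 14 30 3 15 0 13-3 18-7 16-12 13-15 8-17 5-19 0-19-5-18-8"/></g><g data-elev="360"><path d="M498 527l-119-71-46-31-28-27-39-48-20-21-24-22-27-18-9-4-11-1-58 5-39-2-33-8-28-13"/><path d="M63 17l14 22 16 23 38 43 20 18 18 13 14 7 12 3 11-2 12-6 9-7 8-9 6-11 5-13 3-32 3-4 3-3 11 1 48 13 33 3 19 0 17-3 16-4 12-6 7-6 4-6 2-6-1-7-5-7-6-5-18-9"/><path d="M290 17l-29 11-8 2-10-3-8-10"/></g><g data-elev="400"><path d="M17 423l44-8 18-6 15-7 13-8 9-9 5-10 2-10-1-7-3-7-13-12-17-9-48-21-24-13"/><path d="M335 61l22 1 20-4 13-8 3-4 0-5-5-7-9-5-12-4-16-3-14 1-15 2-12 5-6 5-2 8 5 7 12 7z"/><path d="M90 17l17 28 23 25 23 15 10 4 11 2 9-2 10-5 7-7 5-10 2-12 0-12-2-13-5-13"/></g><g data-elev="440"><path d="M17 361l3-8-3-12"/><path d="M125 17l5 9 7 8 8 5 8 2 6-2 4-5 1-8-3-9"/></g>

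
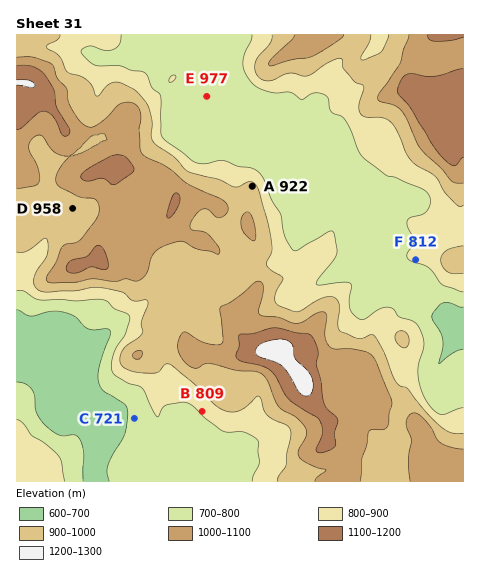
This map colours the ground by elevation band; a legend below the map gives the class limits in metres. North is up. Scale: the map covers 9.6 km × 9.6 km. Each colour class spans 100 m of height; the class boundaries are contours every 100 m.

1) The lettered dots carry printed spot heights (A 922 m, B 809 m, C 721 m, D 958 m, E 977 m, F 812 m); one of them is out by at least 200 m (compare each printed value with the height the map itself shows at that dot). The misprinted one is E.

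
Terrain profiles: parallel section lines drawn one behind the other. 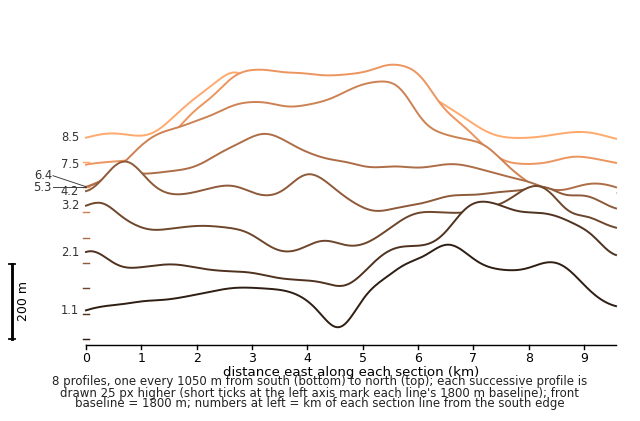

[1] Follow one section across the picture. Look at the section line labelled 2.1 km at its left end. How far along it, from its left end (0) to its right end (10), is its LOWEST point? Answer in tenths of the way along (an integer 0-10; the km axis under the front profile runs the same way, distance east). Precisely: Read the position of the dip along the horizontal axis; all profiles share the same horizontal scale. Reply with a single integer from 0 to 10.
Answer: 5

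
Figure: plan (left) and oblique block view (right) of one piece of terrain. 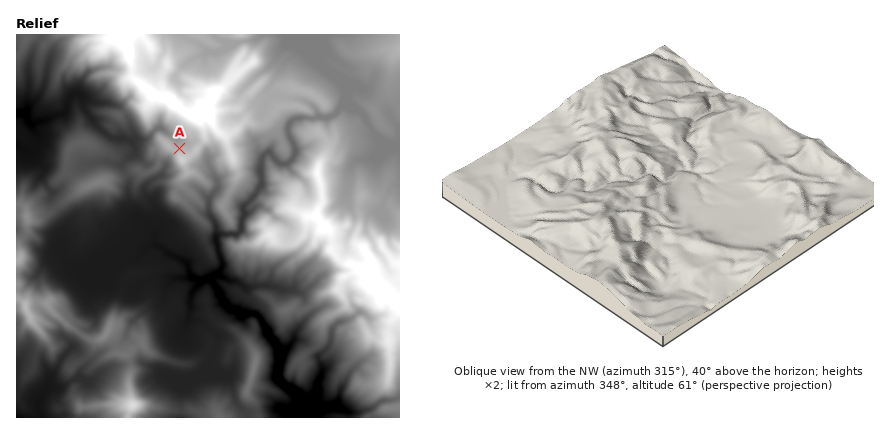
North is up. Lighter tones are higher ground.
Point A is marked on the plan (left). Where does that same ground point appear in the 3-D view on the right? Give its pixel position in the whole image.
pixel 635 221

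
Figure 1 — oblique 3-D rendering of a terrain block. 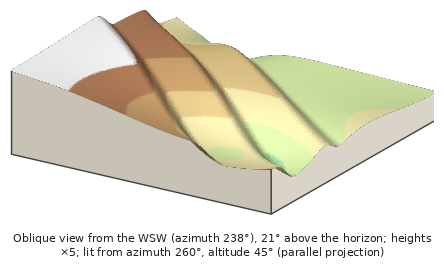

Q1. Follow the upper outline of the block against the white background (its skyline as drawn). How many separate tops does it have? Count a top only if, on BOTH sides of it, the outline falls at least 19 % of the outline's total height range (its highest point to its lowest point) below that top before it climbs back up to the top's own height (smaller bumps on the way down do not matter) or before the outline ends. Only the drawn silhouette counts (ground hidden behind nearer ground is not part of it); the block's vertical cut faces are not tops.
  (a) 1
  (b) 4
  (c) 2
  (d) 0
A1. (a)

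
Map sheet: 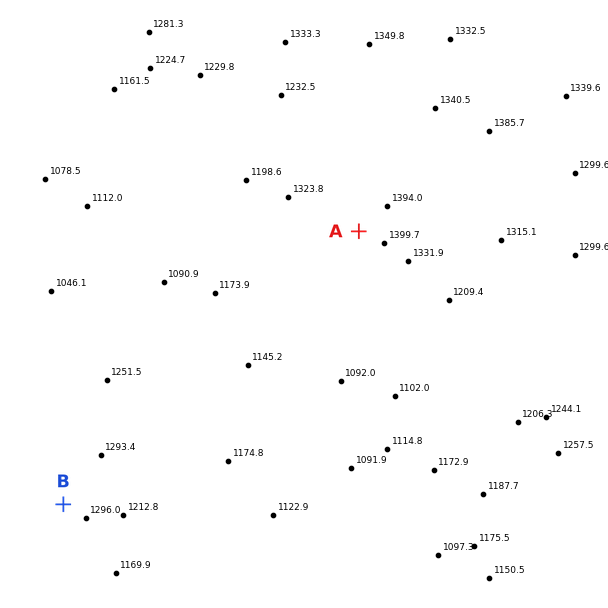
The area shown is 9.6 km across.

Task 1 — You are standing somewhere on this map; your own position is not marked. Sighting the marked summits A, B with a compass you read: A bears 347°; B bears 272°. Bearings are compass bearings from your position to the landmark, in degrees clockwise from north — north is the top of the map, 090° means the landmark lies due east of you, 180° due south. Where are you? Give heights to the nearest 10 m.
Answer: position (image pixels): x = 425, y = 517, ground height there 1130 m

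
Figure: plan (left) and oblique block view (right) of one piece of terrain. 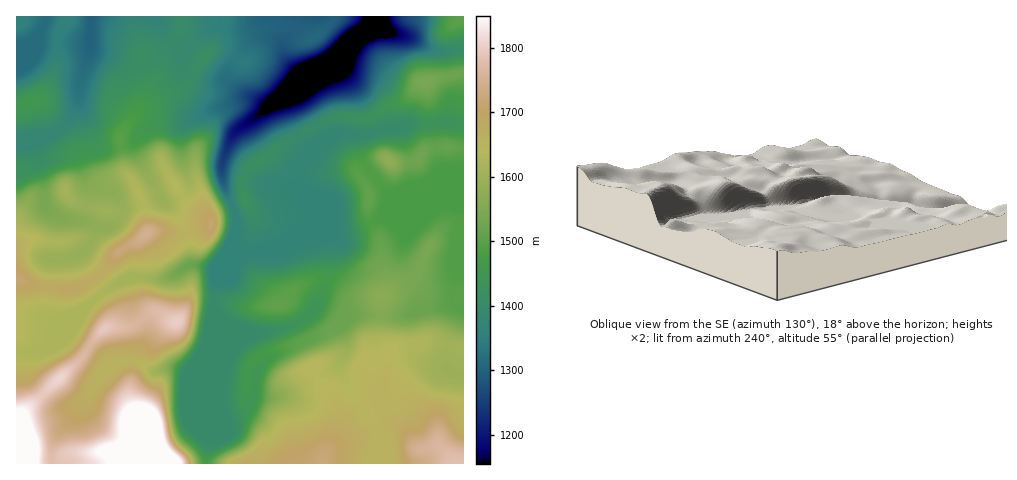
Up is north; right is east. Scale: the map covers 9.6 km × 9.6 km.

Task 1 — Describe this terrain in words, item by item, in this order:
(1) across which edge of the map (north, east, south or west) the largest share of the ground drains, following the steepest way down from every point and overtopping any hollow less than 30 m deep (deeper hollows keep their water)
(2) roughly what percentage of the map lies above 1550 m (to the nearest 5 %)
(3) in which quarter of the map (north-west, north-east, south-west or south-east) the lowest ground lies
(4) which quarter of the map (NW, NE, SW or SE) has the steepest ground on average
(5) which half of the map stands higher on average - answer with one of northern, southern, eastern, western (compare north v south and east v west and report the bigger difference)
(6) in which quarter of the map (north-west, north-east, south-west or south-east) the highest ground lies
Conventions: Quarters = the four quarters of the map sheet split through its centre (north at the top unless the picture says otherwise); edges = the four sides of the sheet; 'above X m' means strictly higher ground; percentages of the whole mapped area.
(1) Most of the ground drains across the northern edge.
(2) Roughly 40 % of the ground is higher than 1550 m.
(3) The lowest point lies in the north-east quarter of the map.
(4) The steepest ground, on average, is in the south-west quarter.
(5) On average the southern half of the map is the higher ground.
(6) Look to the south-west quarter for the highest ground.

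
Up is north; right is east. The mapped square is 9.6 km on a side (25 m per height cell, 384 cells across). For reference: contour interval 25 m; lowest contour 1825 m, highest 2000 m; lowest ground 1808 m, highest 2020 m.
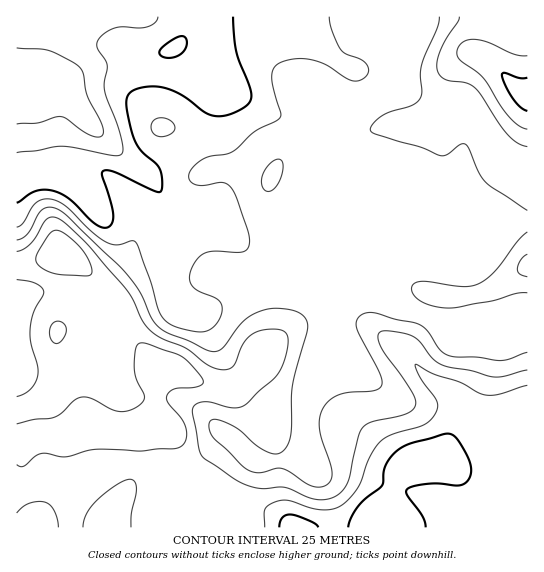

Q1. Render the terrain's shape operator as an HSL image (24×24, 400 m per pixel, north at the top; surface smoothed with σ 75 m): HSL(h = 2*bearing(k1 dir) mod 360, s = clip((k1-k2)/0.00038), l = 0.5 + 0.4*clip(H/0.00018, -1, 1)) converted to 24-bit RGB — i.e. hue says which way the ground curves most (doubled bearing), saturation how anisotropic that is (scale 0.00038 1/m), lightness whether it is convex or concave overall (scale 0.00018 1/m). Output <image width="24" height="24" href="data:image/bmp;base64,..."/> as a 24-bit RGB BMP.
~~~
<image width="24" height="24" href="data:image/bmp;base64,Qk32BgAAAAAAADYAAAAoAAAAGAAAABgAAAABABgAAAAAAMAGAAATCwAAEwsAAAAAAAAAAAAAgo+ju7CcLiyAXarM68OyW4VzTUyAd3SBf3+AgWlyajdVJ8XE2fLnx9j5kGv/m0Tyy7C7pry4oZW0ekeZgWN8b4d3k4uCZ2iEmqtZnWFQgG2CKH1U341y04ieO1N2eHqAf3mAd0G5tPX6ULPvluF/a3QzJQ8ghS9j4aJ6vn0/ikYpYj0yjI9KUKBebYl9d2uAjMFOdn1ke4JneYB5Q4JB1IhTg0BmVHJEX5KLj+26TYssQjkYt6gUVhgVHSY0LVs5zKBu0HaFv2iklHWvktK0X6e8WmCIfXSGvJyAjEWNuqpGXG0udHYwj4Y3kDs2e9BFC/+Yn0Y6biZGjVRAaK03YmqAW0SAPJKGX699tKPIt6zhxrvnrLnPeUmPdl6AdoN+sZnOZ2fUzpngrqDinrHxnobrta/o2fLoH0SmNREjfE8zisSstpO4Nzl9bXWaY6aiR8iRW7eGm2ONvEBU1XZkiFCFfXGAeX54kl5ziGJXXZNtpsyaTUZ/gEBozdlj4HYQMwARbCInUeNIK4c6kZ9UPFSTc5Klhq6iYJ13a21ESCgbi3UdzL9GbmeiiHWzj3ejO0tkvnpeXJpMnYg+cEJLeDhK1MRHqClSeJzyxuD/6rTxqFeUNsFAKGZ0W5N8kZR1gE5WWR0thzgqmvXCs+TucKLQSFrLspfWOy5ezr1PgKJkaIJ0ZV+BWFmqttXVzOn2lOP7UhKP6x583bO2tMKRGkRZXH1YZ29Kah8/jjVUyf/adv/OTDuquUltOlRmhZRSSR9/0NqqfaF9Y3KGZF2AY9mcs//sq9fuoAuMTBZer4a/5crO4q68LjyMTm99cDRyZTarz/z11PffahtHPSQTdWomcmw6UHsrIDyJ3dzFrJawc1mKZY5ej/+HFIsULw0EOhoOPlw8SLRGwLR+1Zuy0nfeLDCdNDPQu/ruXOCPrzMTdQ0uf4FaeYFtfoB8f4B/LGxxrsdIpkk/jE5ml9uftvCzOwo+cz1ucUE6O341PqI2kptCoKA2mlc+e0t1NpNUjLEjVxMTnjkqwmq7d4/Khk/Am6E3V2YsbD4vhIAaZIgjWeSAuPnVqSppex+EUS6cxZvMjMLCU6qbZYiLr5aLhV6RfHqAf4B+gIB0SVyam9XUjrLKd2a2fFbE7YD2527jpXH/69jz1fb1zP/0hw2zoilUZVp/OE6BhbmisqDAnVarh3FalZtciWJuf3+AgIB/f3+AWpJue49De2k8eHNFRGw7JWJz7cviOAJr9+zUzf7aQxPVPgA423hdX4GLS12FYaFVgVtCf0RNpZxqdol1gH9/gIB/gIB/gIB/f4B/gH9+f4B+f4B/f4B/L3BmYMcnBRI23f/M8e55MwAlSA8k3+aLYXKcXT9lhG9EdnFahWByu7xnU49lfn+Af4B/gH9+f4B/f3+AjGl7cpdmeoCAgH19dExXbnQjAK2R0P9jZAAMLwQmY8mCverJqCKynDNsjKlsU4F5YFqHzrubUqpkW3+AgHl7h4FzgHdqfoFlaW+FrJB2V3VmgThRij5Xfr6jWH40fGQTeB8yT4vSufngix07UhEqiruuuavCZmqzSXaww6+mxZOYRGJ2fGhkh31rhHZyipB9XXVzqIVuaFaJZkqZk8rDcsbCiYe5joPFi8HhfejqhARKkwAqgMVYNKpIbZ9mf3eaV2eRj6GEyZimiU+2e2+Xi4KSfI2MjXd9f2Z9iZlqWH2ZTYmqrYxriVQrkY9wkJJgnqlBMg4RMAohuMmXy9nMhr/HU73BYWykbGWmgaGZooRtn1Ojm3enk4qrmH2ri3WgiXSpq5CSaJeNQ2p6iCFJ2ntBg3ZXk3Bmp1BQWxdfTZeqleCpo8msm5CwfU5wYGNETmpIgz07uHEwVXtCXKVgZqGbfHGpj4m7gWW7v3iZrHeBQSBalTJwzebIZXtec3dSiEpeVzeilNa8ecOGp5lVi1BAgVVef317WEZqelBltsilkaq2aqOSc3NeW3dOdXZNazNQxG44pnE+MBM6gN6VmuLMc18/fHtTa15RQHhMjLU/inpCm4NNgYtdc4J6fXmAbD19Z7qDfriFnXp6iGFwfmtrdntwYHR4Mj2R3I7J22KzSpDdzP/qT4nXdaiXWpikZX+0dZXJl7TJh63So4rRwJi6ZXiPbWSBclCZkr6AbYVdgnpfi2ZxinxyfX9zZoJuLGl2RWul4snp1Pf3asm0WzBGnqKyaYGlYpWSS4dei6tAa3s0WEYtznlEl2d1XVmAW1ifrrKDgH9/dXZ/hWuKmYWIgXyVfZeXRG1+KFdMw+0TpZ0Vcz4lcl9O"/>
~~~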